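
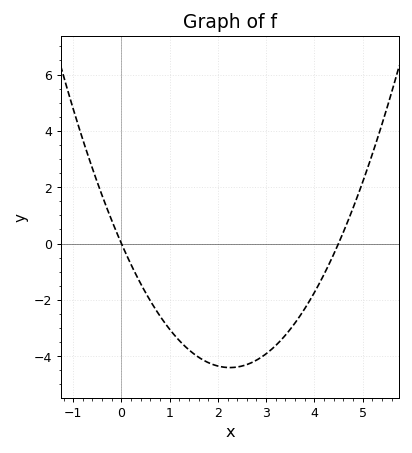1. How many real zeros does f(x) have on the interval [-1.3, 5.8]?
2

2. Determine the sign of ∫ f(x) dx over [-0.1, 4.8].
negative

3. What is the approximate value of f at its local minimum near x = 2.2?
-4.4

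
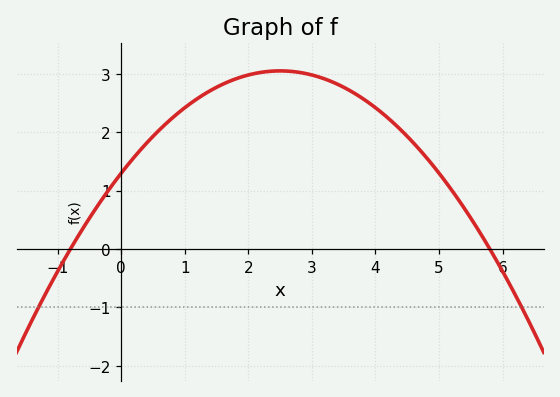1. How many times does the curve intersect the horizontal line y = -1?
2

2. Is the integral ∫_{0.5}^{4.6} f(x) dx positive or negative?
positive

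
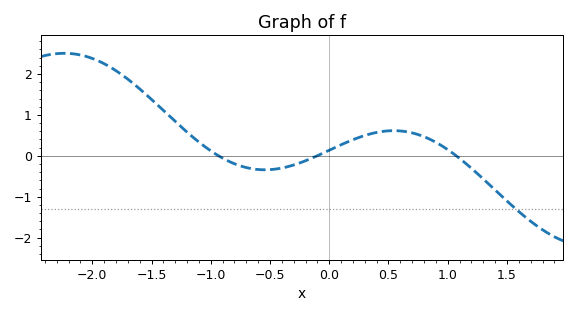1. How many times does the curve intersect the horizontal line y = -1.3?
1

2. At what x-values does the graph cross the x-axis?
-0.9, -0.1, 1.1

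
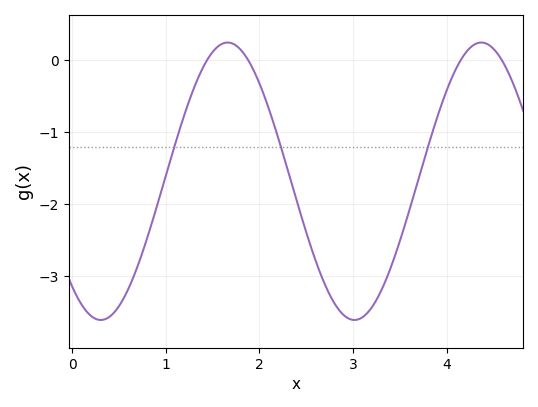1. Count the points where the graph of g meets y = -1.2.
3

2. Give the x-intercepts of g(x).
1.4, 1.9, 4.1, 4.6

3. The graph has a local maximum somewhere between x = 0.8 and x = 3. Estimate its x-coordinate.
1.7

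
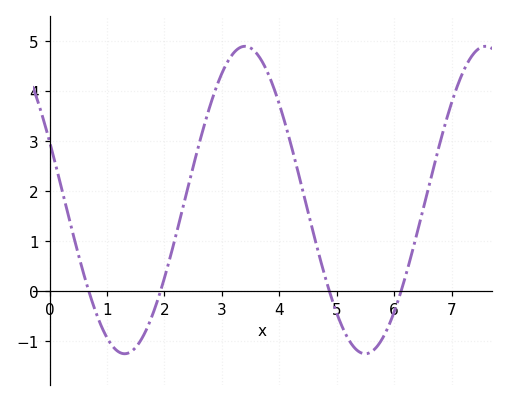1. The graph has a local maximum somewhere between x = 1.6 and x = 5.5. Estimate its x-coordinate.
3.4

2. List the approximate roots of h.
0.6, 2, 4.8, 6.2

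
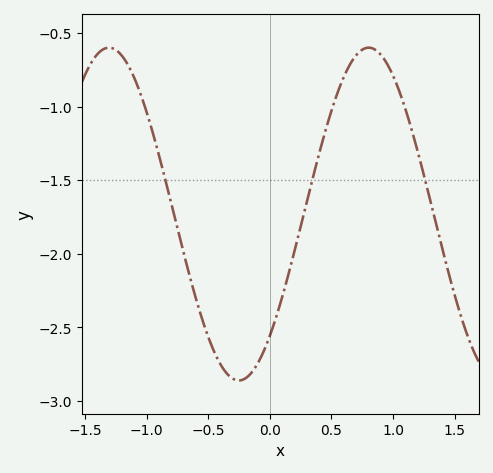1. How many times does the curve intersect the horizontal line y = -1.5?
3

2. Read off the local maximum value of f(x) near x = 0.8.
-0.6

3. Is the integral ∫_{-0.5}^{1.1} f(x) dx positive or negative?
negative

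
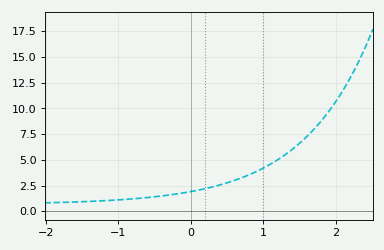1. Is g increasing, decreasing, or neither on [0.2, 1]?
increasing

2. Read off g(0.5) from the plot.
2.8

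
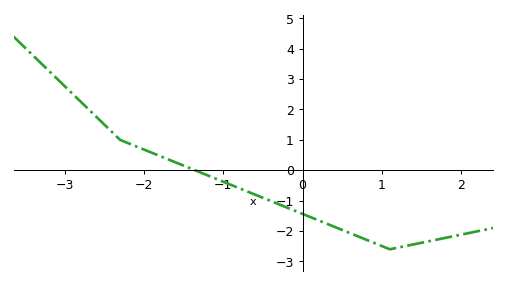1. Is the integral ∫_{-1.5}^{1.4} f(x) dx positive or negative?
negative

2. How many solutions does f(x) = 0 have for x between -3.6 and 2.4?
1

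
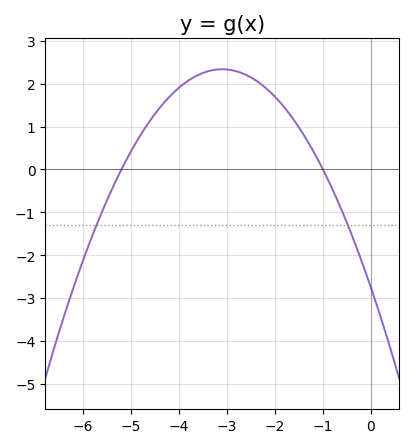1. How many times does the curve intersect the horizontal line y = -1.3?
2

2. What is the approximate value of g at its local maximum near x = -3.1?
2.3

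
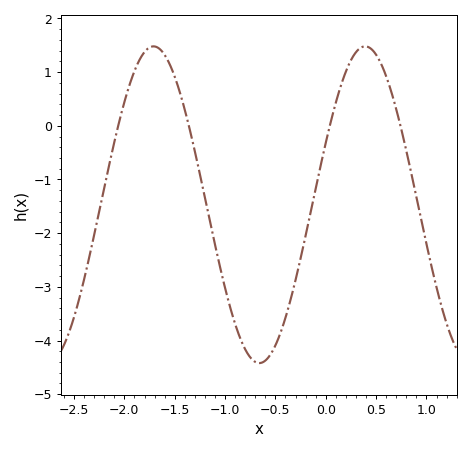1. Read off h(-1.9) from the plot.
1.02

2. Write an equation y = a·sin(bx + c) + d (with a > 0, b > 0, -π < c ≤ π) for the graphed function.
y = 2.95sin(2.99x + 0.402) - 1.47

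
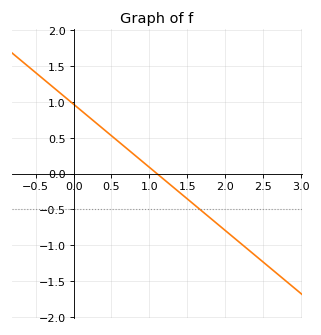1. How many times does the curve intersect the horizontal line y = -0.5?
1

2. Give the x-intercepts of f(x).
1.1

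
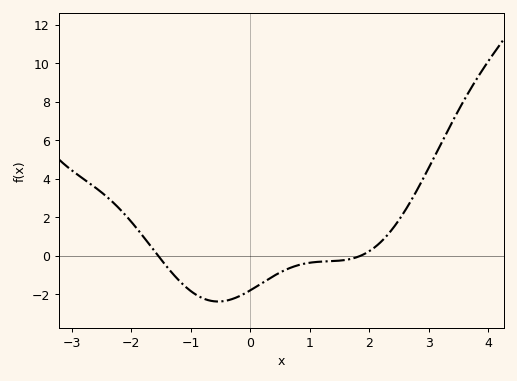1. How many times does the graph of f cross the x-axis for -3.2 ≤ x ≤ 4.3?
2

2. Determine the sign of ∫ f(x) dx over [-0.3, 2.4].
negative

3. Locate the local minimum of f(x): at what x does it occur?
-0.5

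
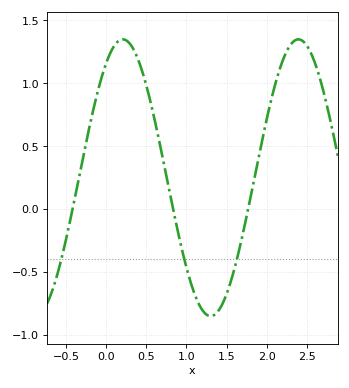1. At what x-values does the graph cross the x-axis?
-0.421, 0.833, 1.77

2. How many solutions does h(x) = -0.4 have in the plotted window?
3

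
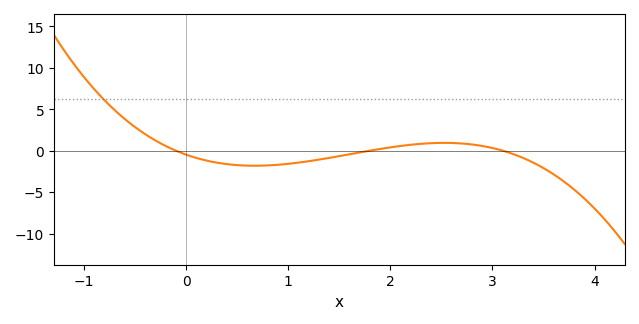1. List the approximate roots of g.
-0.1, 1.8, 3.1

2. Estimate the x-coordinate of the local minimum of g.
0.67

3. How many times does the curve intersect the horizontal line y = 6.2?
1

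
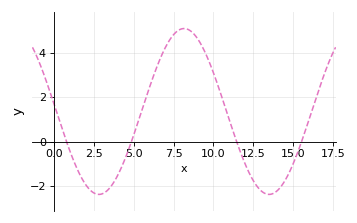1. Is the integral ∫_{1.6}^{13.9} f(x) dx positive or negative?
positive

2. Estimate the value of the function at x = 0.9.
-0.202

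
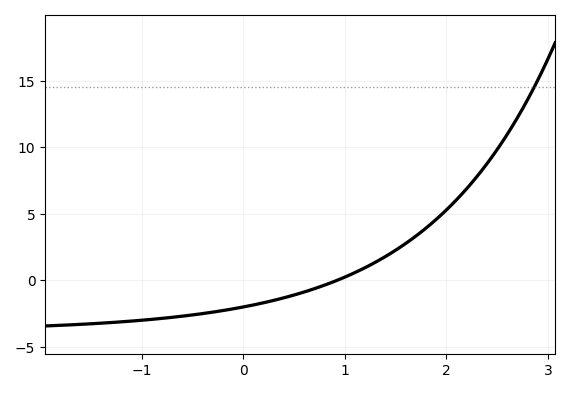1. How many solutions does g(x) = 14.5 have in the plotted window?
1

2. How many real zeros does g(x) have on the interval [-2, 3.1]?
1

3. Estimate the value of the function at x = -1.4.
-3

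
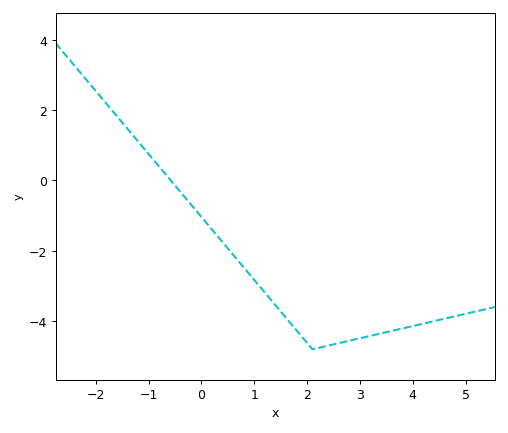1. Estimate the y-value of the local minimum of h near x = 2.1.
-4.8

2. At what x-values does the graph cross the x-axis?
-0.6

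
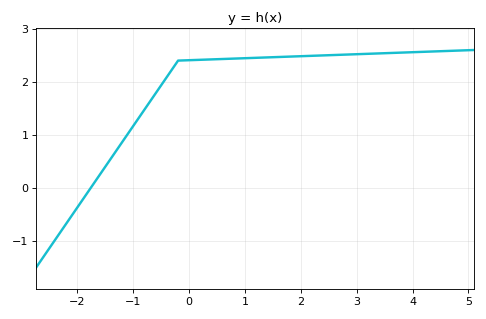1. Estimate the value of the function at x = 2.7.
2.51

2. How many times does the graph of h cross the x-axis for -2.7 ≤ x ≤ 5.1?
1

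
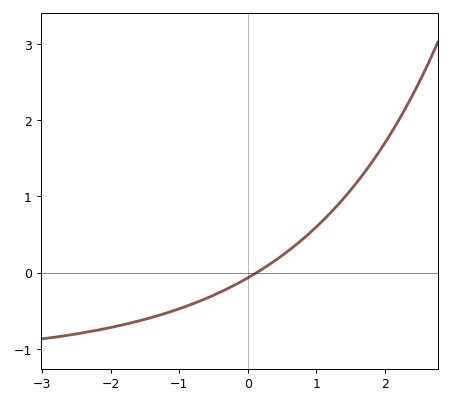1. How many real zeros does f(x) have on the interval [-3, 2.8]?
1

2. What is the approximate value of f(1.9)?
1.6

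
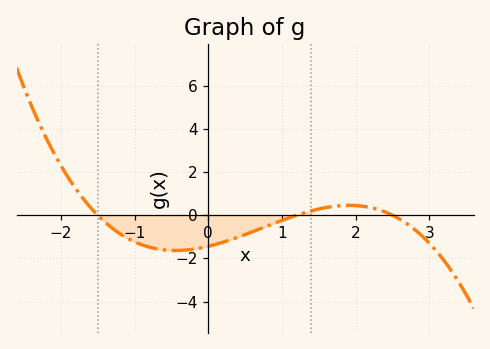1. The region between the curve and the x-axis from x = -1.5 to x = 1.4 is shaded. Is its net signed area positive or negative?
negative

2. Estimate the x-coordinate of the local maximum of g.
1.9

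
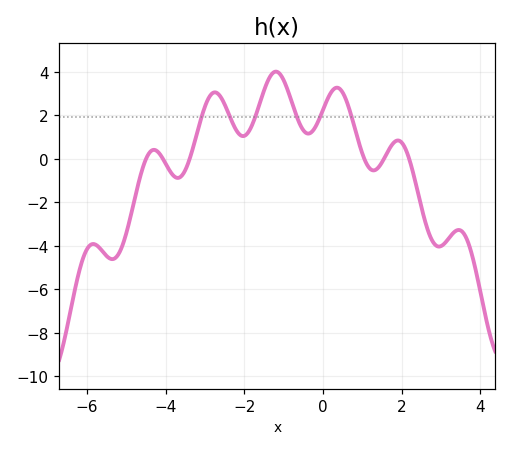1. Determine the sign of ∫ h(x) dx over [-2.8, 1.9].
positive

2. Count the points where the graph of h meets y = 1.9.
6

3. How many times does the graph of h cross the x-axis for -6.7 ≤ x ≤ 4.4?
6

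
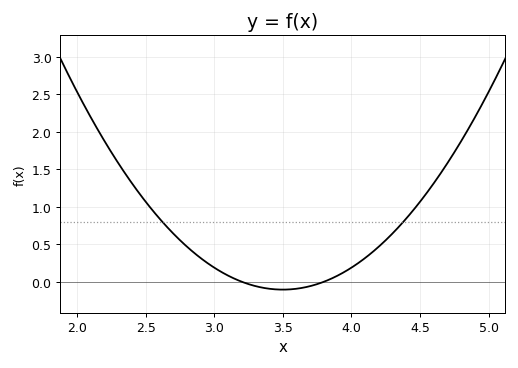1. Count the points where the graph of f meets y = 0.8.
2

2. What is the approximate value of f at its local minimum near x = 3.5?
-0.105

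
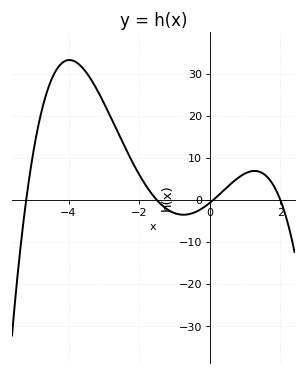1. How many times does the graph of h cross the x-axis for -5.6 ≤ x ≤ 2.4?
4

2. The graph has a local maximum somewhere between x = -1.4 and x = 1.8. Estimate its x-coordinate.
1.27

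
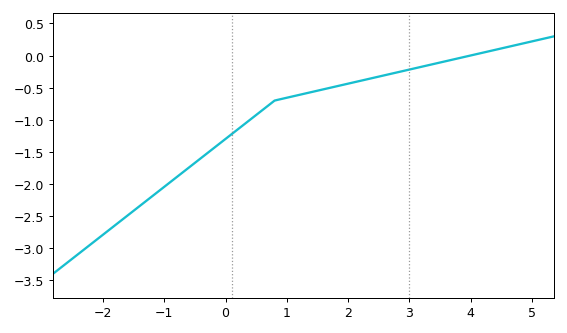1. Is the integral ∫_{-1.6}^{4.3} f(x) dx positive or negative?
negative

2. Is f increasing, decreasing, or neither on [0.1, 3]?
increasing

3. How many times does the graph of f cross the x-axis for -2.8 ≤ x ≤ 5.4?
1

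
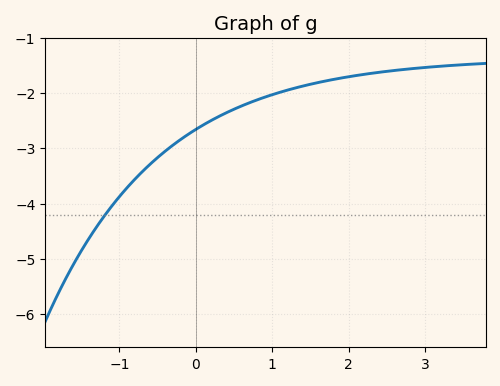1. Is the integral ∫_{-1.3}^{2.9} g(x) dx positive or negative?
negative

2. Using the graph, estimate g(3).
-1.54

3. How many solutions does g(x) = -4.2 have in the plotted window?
1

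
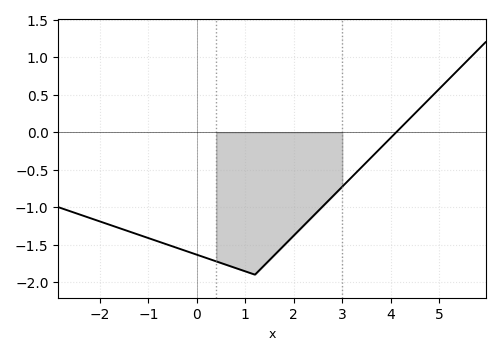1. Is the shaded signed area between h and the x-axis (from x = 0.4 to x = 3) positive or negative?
negative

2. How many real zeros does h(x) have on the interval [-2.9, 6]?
1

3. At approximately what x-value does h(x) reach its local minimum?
1.2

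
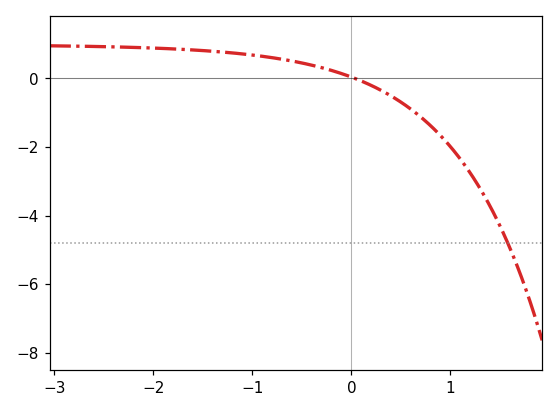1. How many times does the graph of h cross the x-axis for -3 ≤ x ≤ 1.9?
1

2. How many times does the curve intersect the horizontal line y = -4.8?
1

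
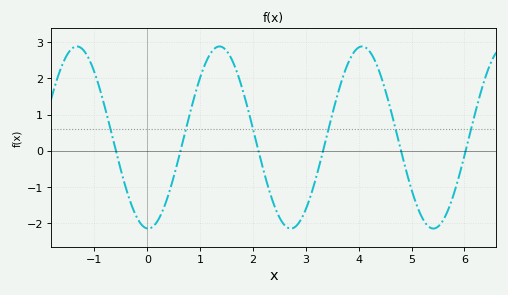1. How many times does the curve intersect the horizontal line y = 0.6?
6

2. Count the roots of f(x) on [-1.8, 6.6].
6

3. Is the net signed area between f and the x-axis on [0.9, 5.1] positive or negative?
positive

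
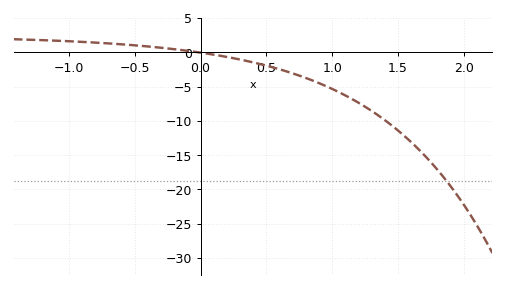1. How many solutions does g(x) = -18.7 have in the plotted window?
1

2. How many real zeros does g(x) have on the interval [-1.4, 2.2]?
1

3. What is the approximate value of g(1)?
-5.33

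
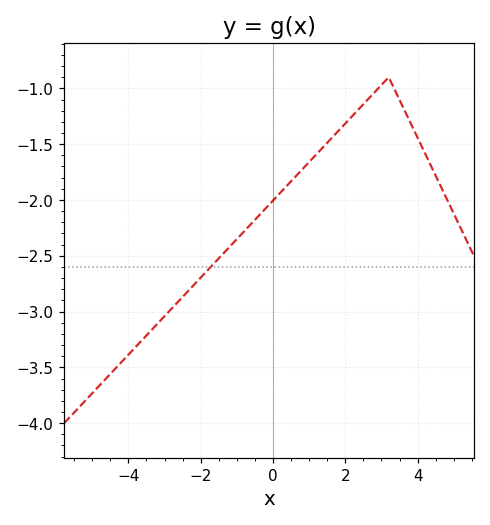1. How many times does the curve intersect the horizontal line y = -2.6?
1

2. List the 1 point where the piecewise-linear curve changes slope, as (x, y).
(3.2, -0.9)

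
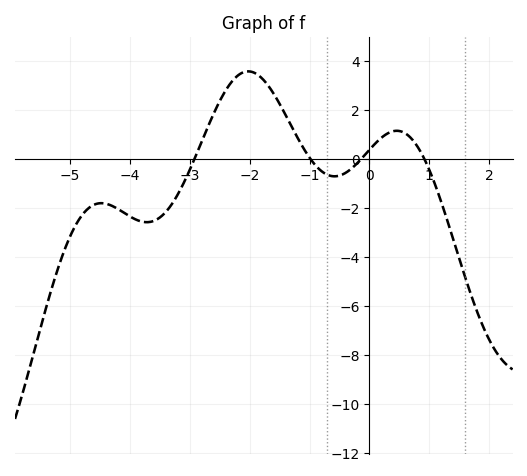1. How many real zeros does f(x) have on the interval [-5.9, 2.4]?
4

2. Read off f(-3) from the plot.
-0.4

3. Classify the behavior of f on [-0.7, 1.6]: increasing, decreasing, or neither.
neither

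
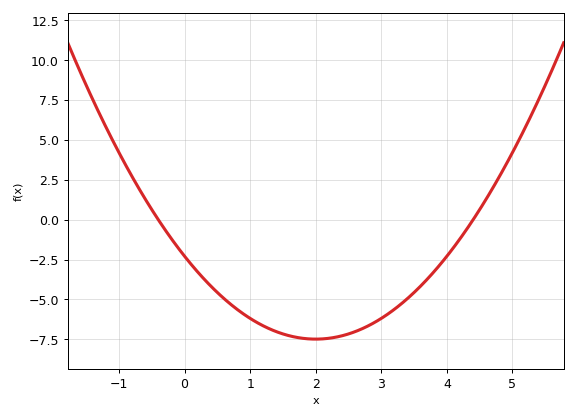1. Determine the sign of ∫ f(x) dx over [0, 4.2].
negative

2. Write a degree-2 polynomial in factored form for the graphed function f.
y = 1.3(x + 0.4)(x - 4.4)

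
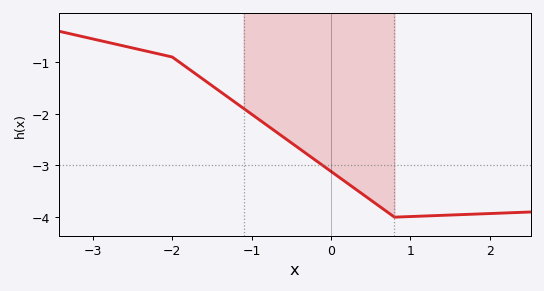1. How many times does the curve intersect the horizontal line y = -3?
1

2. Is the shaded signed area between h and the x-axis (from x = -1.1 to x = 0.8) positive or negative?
negative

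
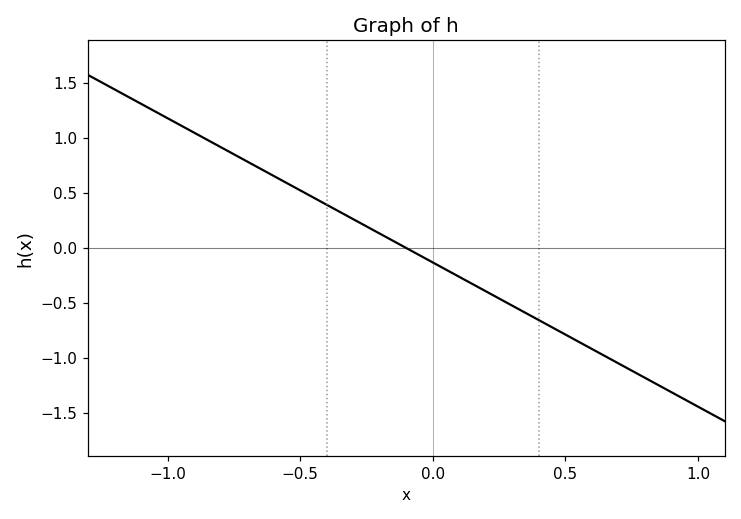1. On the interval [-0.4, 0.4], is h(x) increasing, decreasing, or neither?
decreasing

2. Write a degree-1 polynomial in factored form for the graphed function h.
y = -1.31(x + 0.1)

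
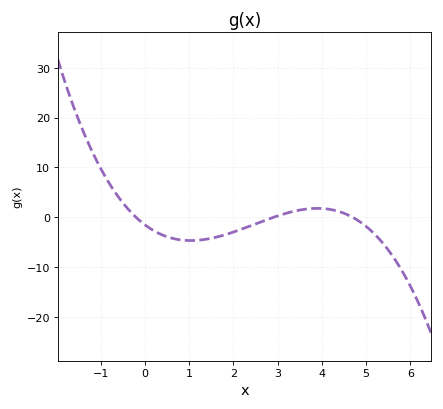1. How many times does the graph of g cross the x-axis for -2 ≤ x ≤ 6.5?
3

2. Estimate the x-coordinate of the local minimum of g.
1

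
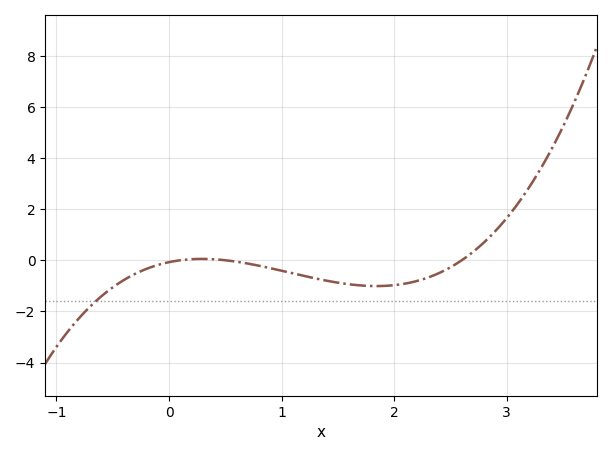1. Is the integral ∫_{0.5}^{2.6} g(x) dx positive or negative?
negative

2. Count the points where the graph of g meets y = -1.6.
1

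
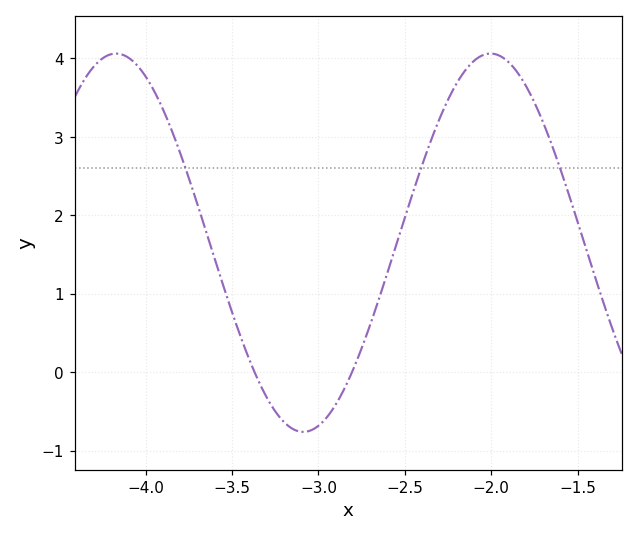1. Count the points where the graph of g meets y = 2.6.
3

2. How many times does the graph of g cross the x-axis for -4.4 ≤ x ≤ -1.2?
2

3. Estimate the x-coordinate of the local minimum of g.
-3.1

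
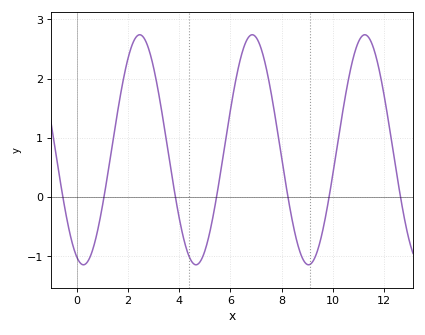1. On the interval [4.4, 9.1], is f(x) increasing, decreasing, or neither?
neither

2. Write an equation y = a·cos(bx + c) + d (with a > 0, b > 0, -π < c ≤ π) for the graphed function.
y = 1.94cos(1.43x + 2.76) + 0.8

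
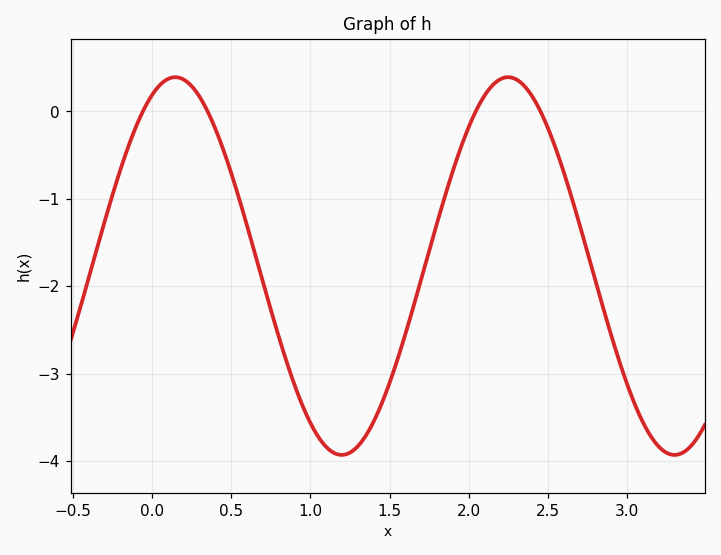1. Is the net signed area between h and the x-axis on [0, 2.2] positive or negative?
negative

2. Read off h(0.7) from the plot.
-1.9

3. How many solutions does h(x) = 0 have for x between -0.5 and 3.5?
4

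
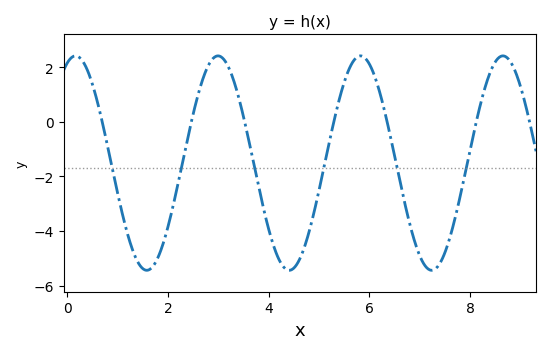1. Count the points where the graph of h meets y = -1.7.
6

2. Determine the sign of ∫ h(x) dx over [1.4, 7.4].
negative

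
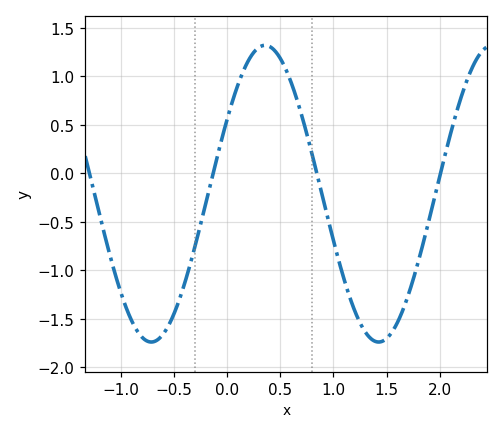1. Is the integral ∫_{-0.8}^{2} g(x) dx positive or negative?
negative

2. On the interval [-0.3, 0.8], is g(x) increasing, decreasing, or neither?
neither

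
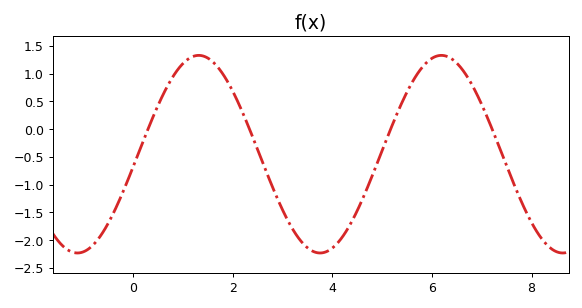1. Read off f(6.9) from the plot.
0.634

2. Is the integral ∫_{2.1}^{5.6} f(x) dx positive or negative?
negative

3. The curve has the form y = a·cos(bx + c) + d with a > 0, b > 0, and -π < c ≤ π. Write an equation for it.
y = 1.78cos(1.29x - 1.7) - 0.45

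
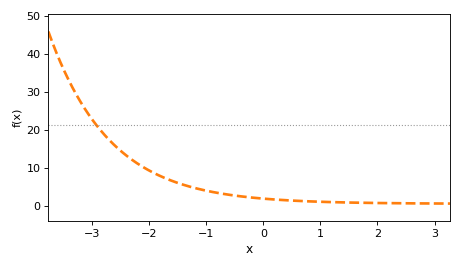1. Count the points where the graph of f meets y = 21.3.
1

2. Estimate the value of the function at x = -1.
3.96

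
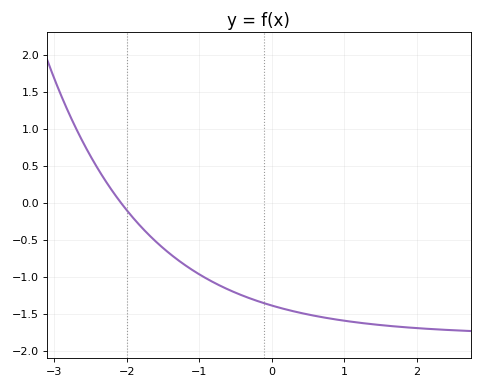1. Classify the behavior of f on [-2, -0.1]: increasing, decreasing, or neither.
decreasing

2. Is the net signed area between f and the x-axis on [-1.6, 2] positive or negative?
negative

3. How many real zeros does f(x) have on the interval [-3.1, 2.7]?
1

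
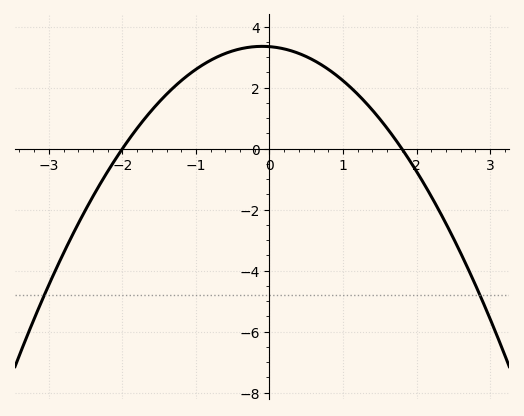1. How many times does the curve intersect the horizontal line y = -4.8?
2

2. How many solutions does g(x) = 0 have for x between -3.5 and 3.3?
2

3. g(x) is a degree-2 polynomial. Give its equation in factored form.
y = -0.93(x + 2)(x - 1.8)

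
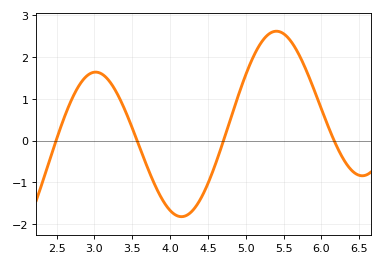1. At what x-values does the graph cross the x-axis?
2.5, 3.6, 4.7, 6.2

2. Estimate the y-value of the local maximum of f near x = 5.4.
2.6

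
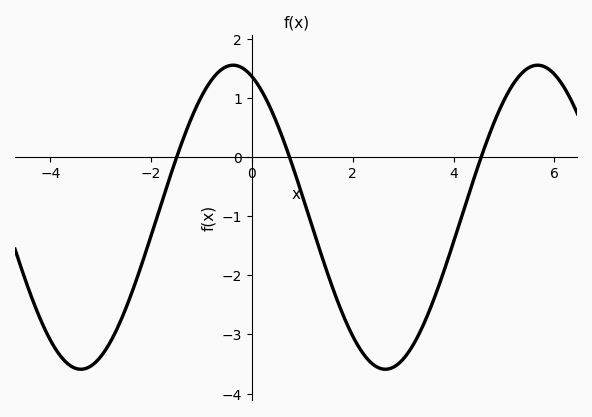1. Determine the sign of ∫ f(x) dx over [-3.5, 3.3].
negative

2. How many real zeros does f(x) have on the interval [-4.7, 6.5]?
3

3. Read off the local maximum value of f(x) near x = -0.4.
1.55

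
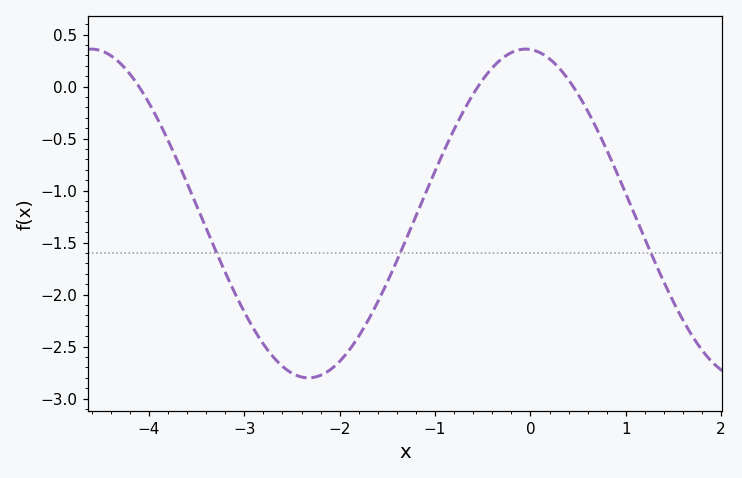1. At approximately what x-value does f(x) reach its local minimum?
-2.33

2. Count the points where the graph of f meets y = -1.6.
3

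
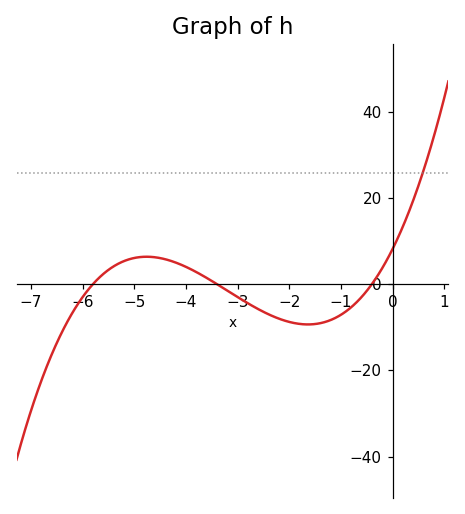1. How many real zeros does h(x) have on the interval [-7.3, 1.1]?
3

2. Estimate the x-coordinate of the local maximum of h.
-4.8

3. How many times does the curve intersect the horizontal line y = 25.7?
1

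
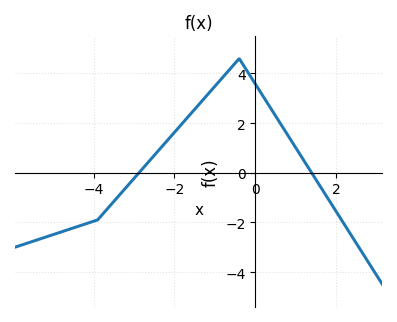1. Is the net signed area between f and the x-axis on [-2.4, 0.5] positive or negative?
positive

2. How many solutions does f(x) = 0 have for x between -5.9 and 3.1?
2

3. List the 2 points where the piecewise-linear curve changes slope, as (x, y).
(-3.9, -1.9); (-0.4, 4.6)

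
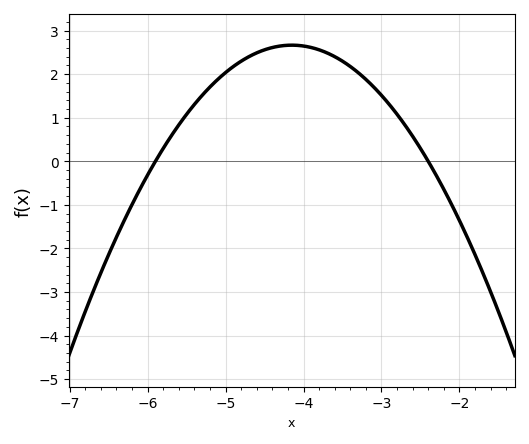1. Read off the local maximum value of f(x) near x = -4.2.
2.66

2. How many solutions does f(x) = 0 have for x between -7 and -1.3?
2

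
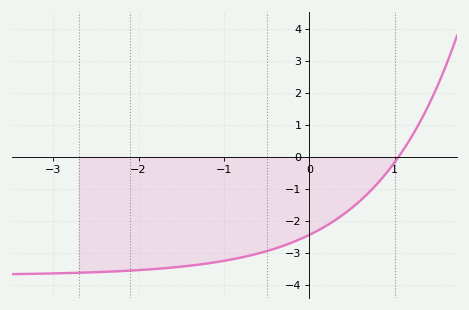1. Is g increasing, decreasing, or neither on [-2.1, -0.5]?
increasing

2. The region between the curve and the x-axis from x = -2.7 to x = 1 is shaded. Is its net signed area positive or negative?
negative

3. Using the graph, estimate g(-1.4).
-3.4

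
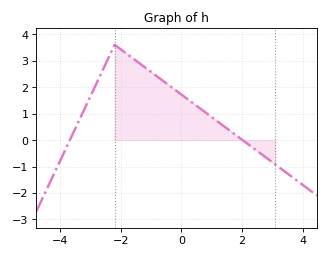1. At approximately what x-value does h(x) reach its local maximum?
-2.2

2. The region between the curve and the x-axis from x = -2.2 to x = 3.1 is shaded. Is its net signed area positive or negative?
positive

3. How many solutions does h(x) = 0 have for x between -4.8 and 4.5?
2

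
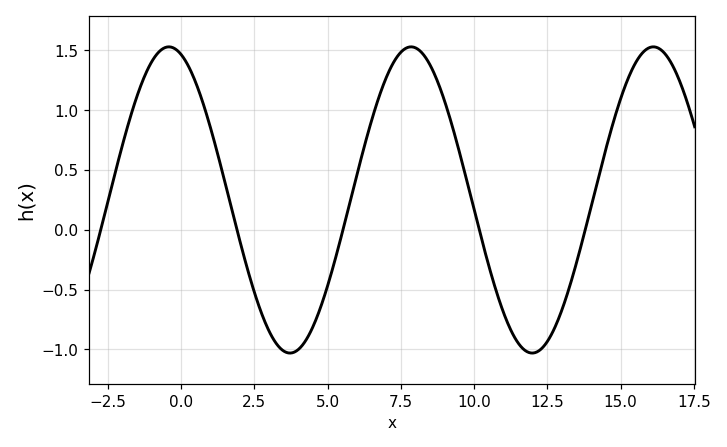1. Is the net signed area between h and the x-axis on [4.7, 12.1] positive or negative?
positive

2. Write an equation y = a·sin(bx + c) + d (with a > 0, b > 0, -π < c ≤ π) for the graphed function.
y = 1.28sin(0.76x + 1.89) + 0.25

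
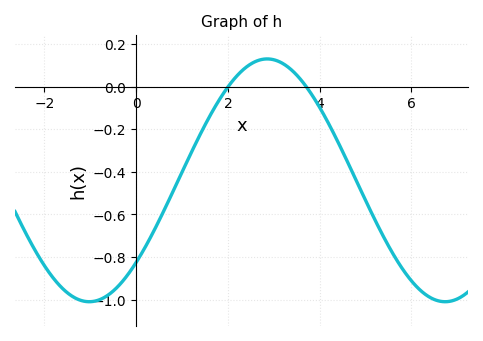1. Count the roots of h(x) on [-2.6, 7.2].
2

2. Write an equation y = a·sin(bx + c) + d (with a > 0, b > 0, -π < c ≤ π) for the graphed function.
y = 0.57sin(0.81x - 0.742) - 0.44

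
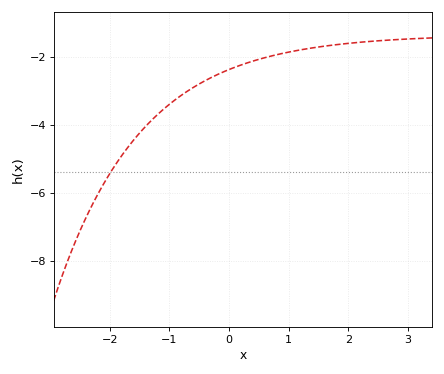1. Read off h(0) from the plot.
-2.37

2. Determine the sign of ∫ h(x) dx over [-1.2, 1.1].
negative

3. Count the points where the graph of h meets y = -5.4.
1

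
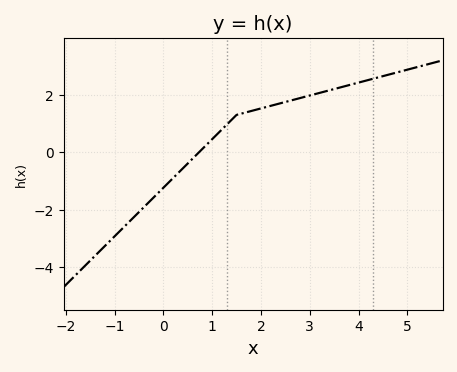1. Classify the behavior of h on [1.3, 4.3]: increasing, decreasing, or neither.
increasing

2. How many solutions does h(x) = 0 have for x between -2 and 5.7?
1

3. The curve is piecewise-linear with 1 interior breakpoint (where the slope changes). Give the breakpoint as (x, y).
(1.5, 1.3)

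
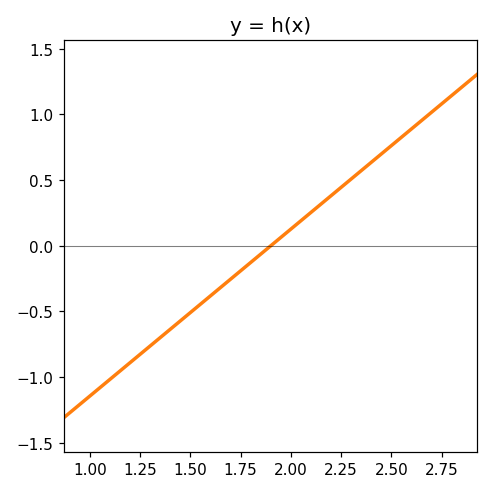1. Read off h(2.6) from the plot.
0.9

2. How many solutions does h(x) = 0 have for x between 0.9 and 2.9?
1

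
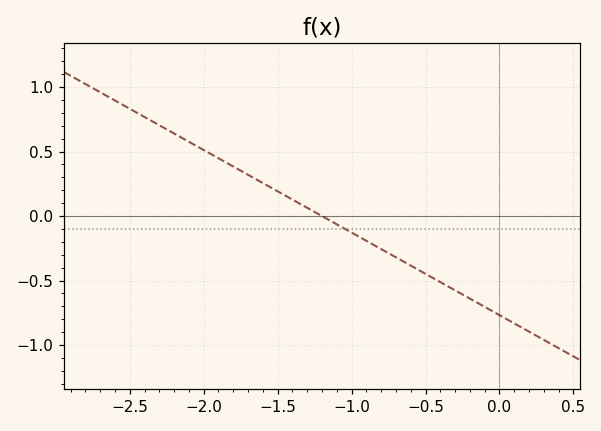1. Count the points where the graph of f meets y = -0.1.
1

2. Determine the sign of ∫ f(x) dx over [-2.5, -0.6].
positive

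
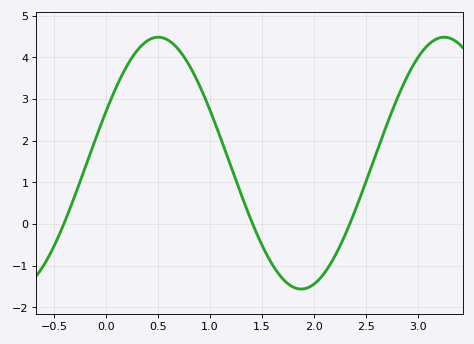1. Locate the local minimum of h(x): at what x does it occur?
1.88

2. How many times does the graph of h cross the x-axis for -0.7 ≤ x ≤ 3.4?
3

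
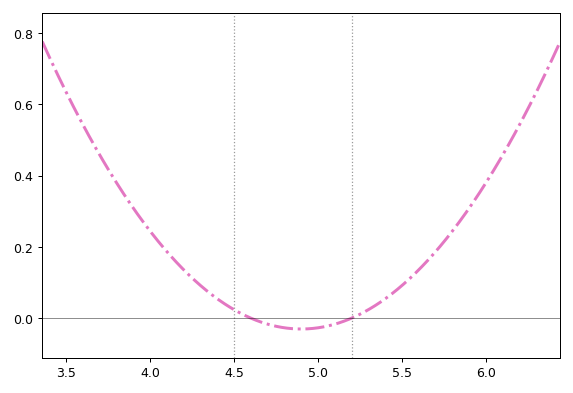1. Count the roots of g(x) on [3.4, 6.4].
2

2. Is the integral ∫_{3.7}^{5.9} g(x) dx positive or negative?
positive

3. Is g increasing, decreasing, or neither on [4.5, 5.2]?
neither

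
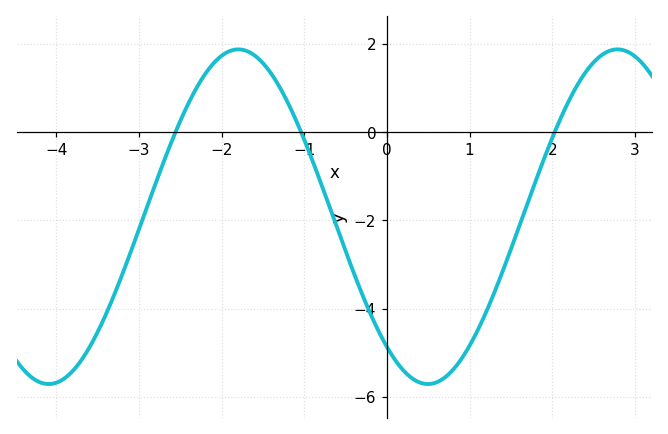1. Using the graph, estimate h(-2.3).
1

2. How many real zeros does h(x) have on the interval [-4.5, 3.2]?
3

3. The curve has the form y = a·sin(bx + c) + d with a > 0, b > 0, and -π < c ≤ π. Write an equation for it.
y = 3.79sin(1.4x - 2.2) - 1.92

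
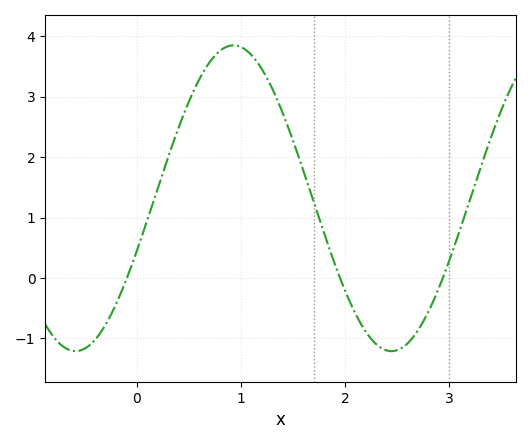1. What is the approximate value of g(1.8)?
0.7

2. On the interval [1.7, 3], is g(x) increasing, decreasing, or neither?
neither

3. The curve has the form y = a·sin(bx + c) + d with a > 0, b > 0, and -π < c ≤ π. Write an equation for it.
y = 2.53sin(2.1x - 0.35) + 1.32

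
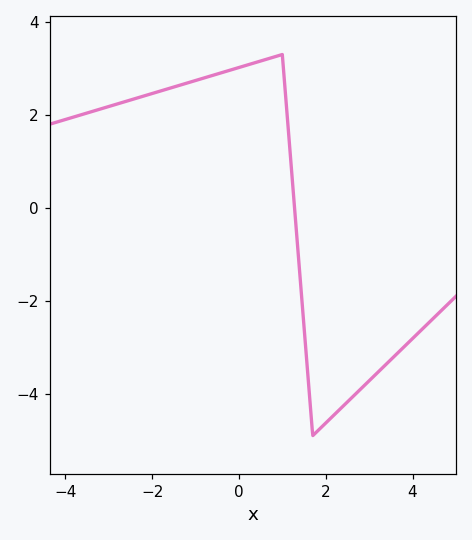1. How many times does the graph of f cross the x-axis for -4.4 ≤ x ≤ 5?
1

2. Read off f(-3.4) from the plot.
2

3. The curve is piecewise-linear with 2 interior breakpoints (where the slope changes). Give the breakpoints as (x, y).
(1, 3.3); (1.7, -4.9)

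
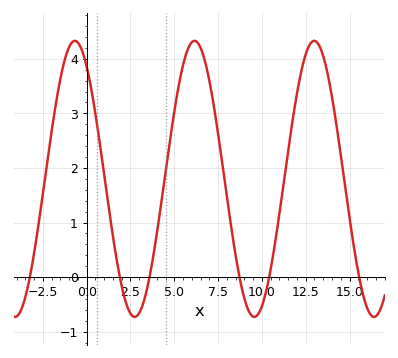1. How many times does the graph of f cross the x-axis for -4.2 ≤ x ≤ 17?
6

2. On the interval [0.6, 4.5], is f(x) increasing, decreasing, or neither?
neither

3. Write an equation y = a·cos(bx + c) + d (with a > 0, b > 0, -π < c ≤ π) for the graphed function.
y = 2.53cos(0.92x + 0.62) + 1.8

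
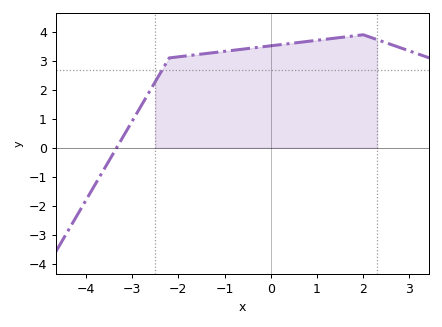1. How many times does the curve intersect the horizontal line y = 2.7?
1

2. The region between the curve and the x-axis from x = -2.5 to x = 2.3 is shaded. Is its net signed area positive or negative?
positive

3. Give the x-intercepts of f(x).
-3.34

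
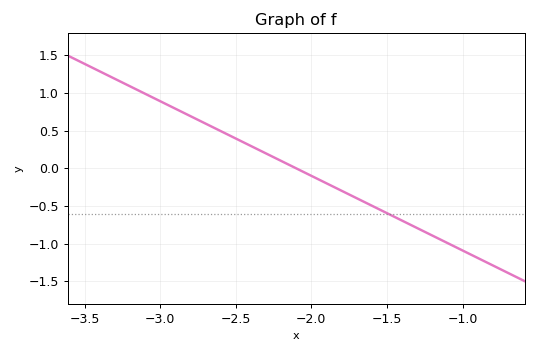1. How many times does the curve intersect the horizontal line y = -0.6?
1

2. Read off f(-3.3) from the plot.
1.2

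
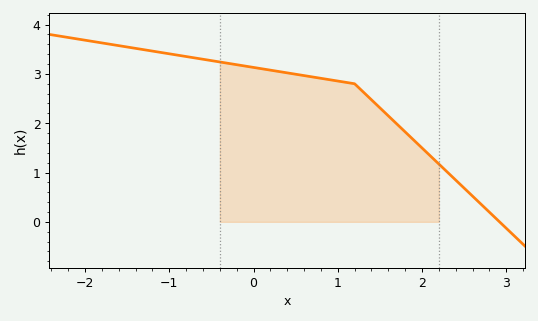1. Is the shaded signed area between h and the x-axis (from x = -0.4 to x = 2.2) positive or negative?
positive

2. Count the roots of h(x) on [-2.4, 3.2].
1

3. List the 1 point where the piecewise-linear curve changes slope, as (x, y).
(1.2, 2.8)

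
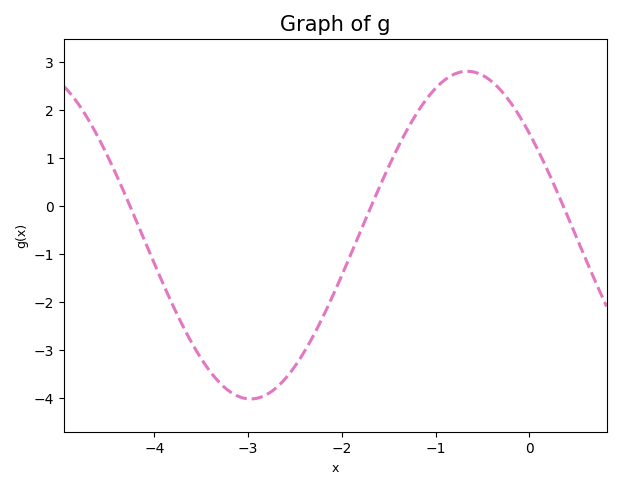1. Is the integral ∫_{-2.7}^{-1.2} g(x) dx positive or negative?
negative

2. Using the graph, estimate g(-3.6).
-2.9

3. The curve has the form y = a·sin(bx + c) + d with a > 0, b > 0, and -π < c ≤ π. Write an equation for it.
y = 3.42sin(1.4x + 2.5) - 0.61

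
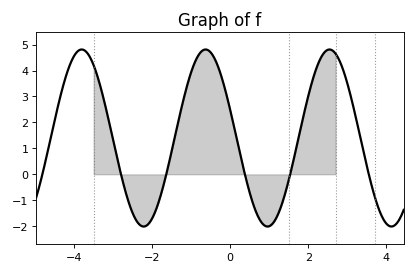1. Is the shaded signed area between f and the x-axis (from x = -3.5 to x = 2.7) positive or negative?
positive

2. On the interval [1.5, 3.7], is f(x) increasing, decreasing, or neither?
neither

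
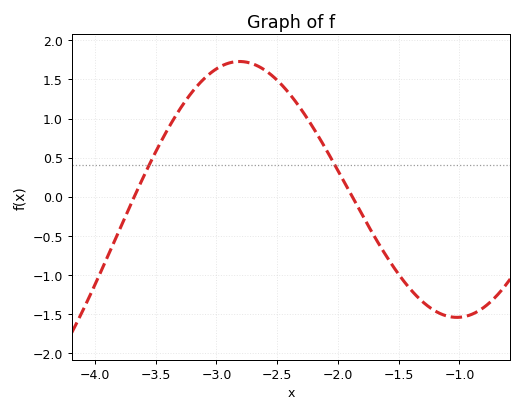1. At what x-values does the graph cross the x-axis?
-3.7, -1.9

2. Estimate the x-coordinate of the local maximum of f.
-2.8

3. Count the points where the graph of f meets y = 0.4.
2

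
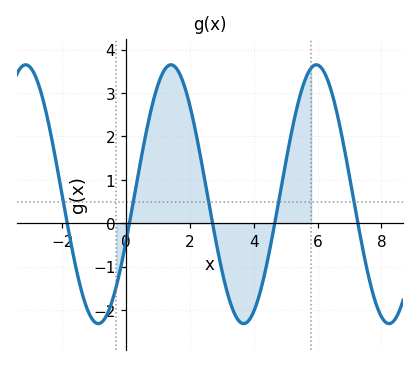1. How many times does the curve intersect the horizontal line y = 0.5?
5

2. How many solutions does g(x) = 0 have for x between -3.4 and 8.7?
5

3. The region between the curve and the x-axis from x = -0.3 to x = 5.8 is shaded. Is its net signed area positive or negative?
positive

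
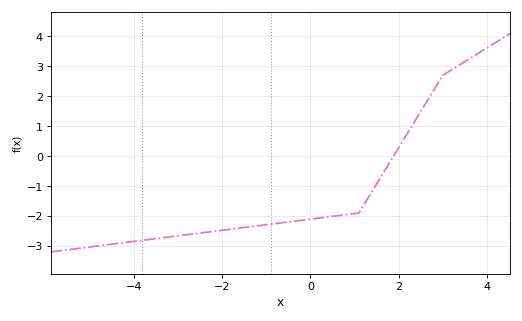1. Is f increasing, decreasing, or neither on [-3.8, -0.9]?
increasing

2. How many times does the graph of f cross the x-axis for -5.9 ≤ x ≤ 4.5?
1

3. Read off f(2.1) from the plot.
0.521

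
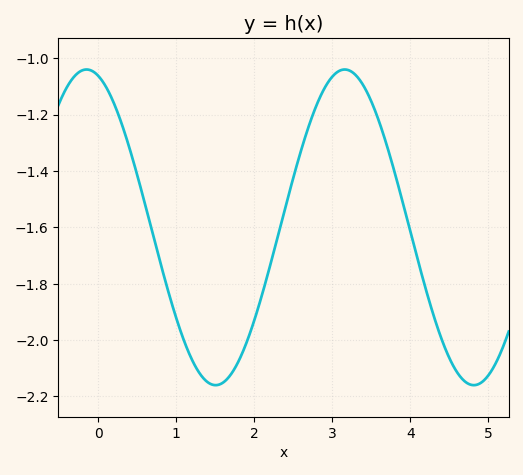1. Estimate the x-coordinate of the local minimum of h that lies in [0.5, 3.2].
1.5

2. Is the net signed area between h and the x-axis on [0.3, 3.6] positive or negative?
negative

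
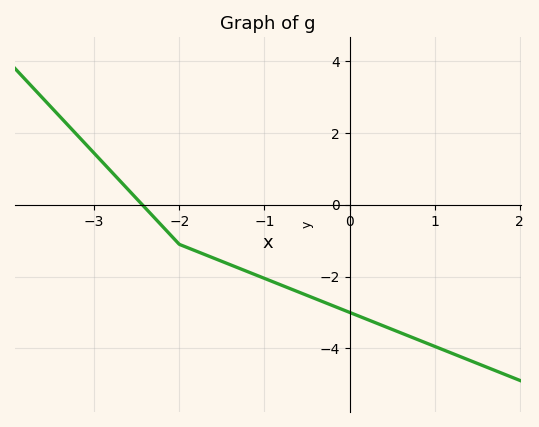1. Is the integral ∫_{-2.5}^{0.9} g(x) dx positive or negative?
negative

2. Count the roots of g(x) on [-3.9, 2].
1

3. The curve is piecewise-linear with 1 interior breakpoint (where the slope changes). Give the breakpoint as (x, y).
(-2, -1.1)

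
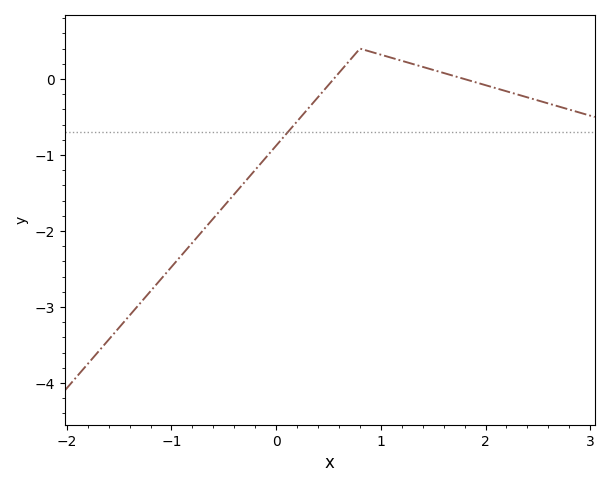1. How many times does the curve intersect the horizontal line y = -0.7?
1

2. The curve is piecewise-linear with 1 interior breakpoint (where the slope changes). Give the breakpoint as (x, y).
(0.8, 0.4)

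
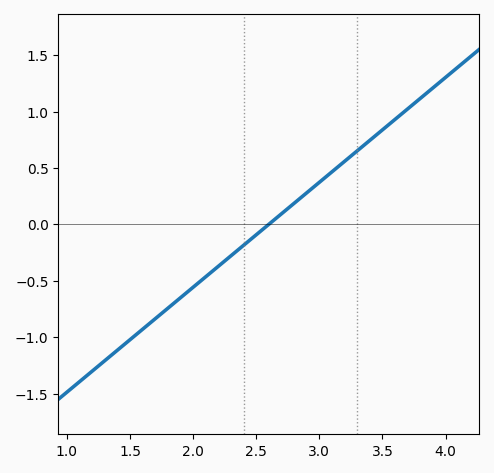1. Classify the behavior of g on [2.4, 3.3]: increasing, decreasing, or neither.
increasing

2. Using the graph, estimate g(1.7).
-0.837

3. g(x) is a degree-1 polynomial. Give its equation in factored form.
y = 0.93(x - 2.6)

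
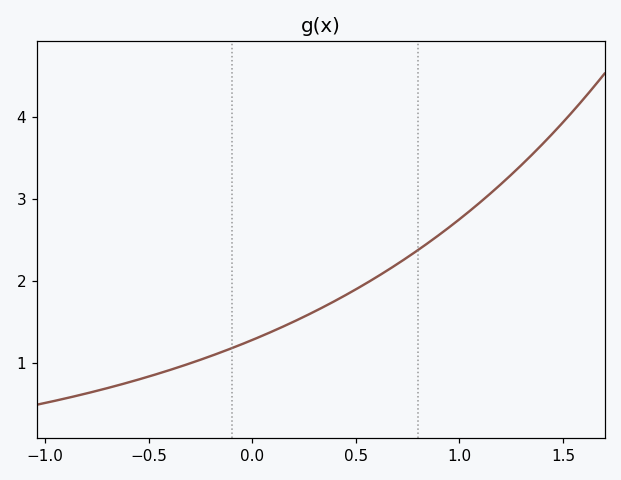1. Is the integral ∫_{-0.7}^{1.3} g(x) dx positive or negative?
positive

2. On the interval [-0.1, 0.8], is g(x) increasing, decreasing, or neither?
increasing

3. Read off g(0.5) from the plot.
1.9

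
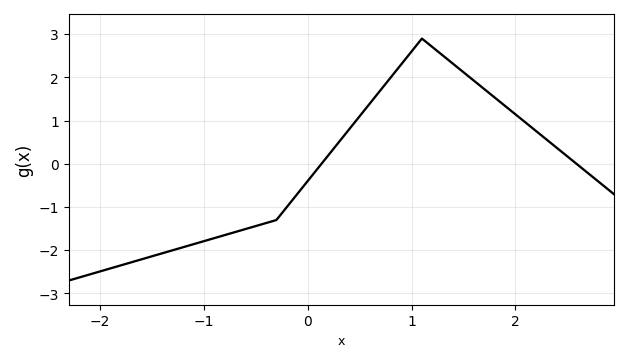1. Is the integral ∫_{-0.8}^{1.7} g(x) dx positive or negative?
positive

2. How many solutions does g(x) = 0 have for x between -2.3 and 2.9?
2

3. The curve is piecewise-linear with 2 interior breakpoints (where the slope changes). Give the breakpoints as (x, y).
(-0.3, -1.3); (1.1, 2.9)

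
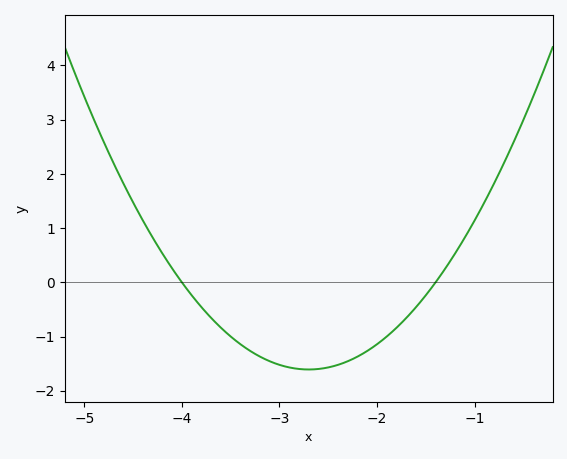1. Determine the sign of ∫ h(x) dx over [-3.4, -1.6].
negative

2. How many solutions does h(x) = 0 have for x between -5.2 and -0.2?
2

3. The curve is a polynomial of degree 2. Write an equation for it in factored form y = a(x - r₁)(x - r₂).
y = 0.95(x + 4)(x + 1.4)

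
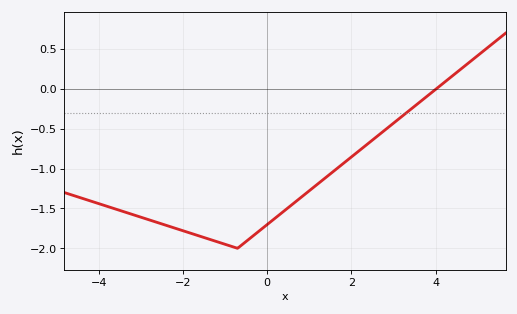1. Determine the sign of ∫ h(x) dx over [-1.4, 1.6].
negative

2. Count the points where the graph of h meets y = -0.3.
1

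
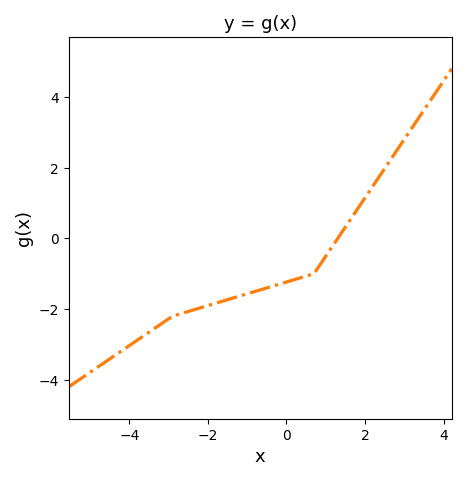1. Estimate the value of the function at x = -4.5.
-3.41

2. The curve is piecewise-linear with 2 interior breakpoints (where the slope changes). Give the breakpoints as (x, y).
(-2.9, -2.2); (0.7, -1)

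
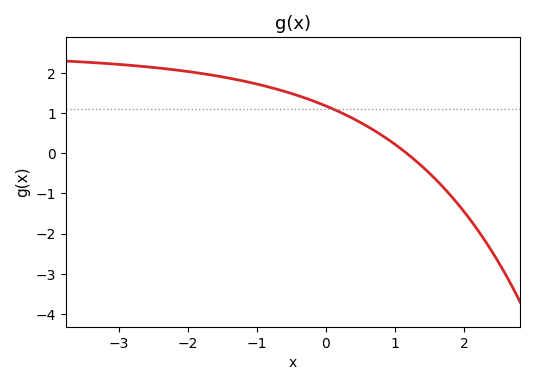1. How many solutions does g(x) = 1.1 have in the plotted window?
1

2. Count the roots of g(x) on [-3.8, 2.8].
1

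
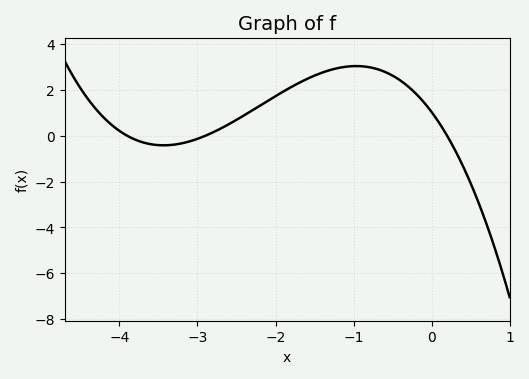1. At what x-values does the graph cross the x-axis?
-3.9, -2.9, 0.2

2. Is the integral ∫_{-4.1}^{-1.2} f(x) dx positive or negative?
positive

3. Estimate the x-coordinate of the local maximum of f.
-0.966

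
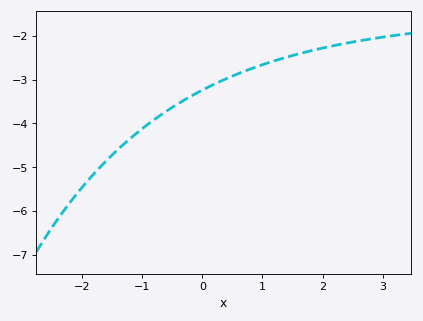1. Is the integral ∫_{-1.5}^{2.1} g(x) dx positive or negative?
negative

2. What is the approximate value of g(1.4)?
-2.49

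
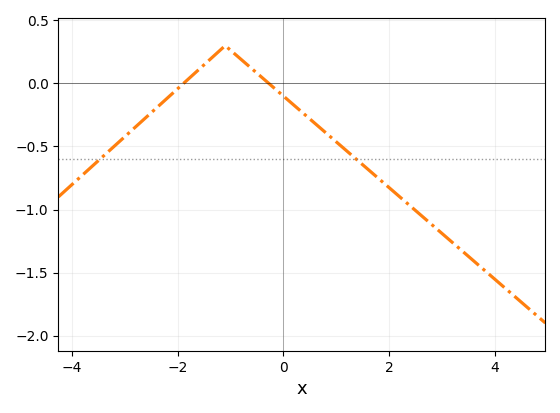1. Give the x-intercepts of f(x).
-1.8, -0.2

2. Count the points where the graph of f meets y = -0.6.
2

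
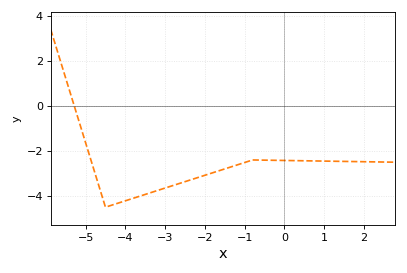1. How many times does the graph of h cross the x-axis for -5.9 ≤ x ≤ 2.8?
1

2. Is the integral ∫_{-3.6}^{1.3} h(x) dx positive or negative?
negative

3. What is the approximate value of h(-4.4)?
-4.4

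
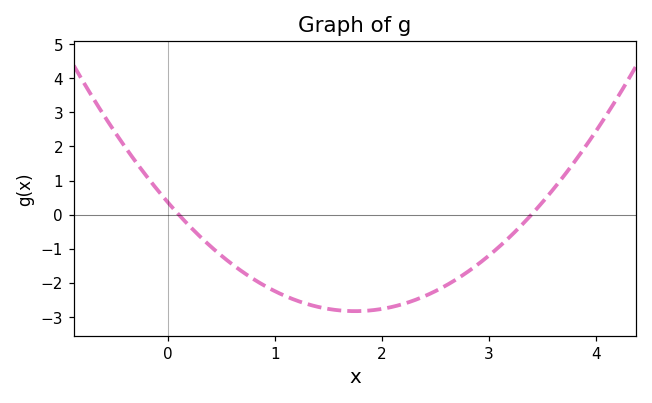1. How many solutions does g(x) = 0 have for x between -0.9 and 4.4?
2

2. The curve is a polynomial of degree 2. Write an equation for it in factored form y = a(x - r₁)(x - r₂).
y = 1.04(x - 0.1)(x - 3.4)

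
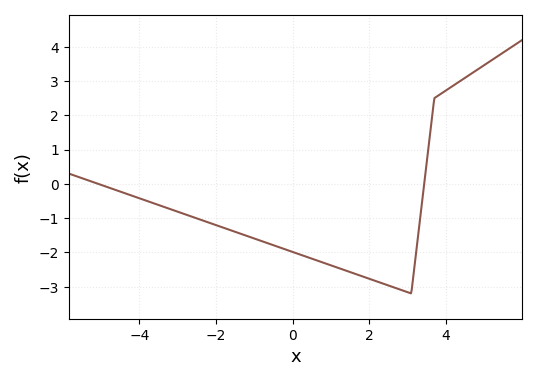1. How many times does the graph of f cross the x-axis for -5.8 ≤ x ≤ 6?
2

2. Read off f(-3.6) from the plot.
-0.578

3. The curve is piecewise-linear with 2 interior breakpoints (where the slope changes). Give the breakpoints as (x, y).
(3.1, -3.2); (3.7, 2.5)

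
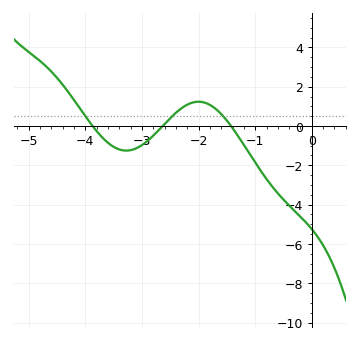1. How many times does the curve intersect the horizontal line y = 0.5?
3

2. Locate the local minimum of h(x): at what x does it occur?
-3.28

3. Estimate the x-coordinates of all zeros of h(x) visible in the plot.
-3.87, -2.63, -1.43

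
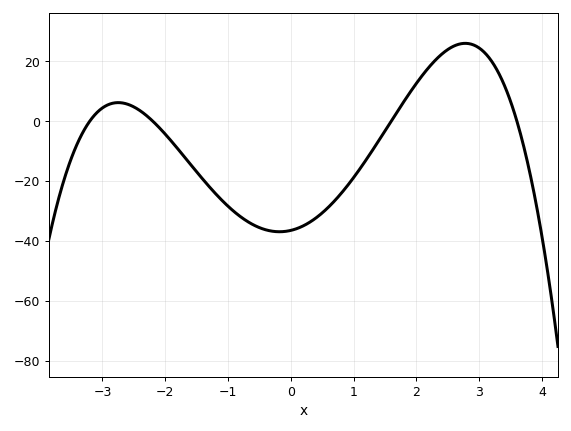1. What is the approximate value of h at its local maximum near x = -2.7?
6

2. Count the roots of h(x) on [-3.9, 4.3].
4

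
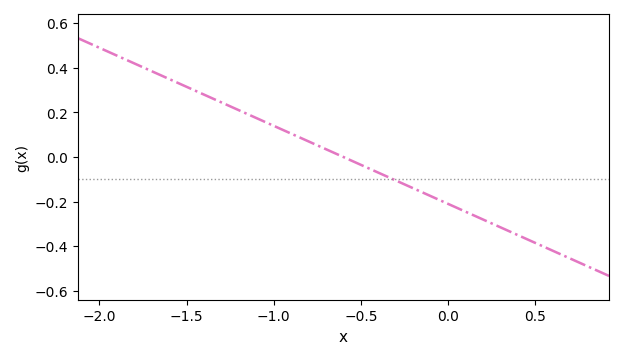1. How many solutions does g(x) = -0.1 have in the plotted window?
1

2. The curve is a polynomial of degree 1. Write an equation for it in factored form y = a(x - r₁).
y = -0.35(x + 0.6)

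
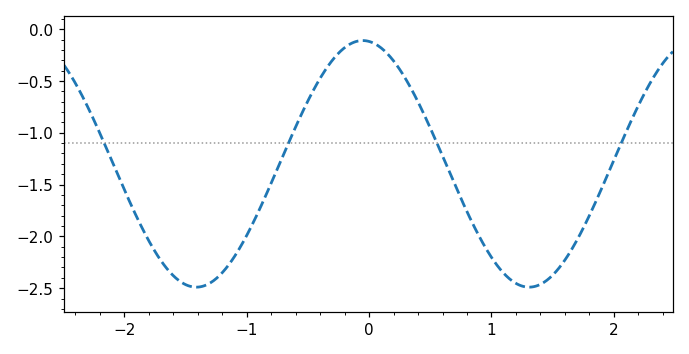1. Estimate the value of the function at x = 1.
-2.2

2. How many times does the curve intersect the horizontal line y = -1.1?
4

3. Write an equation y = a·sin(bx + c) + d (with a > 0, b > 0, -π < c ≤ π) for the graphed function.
y = 1.19sin(2.31x + 1.69) - 1.3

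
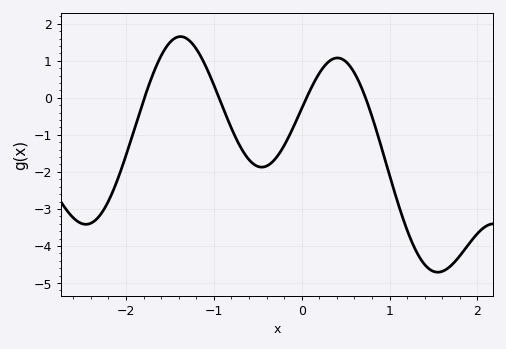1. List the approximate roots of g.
-1.79, -0.941, 0.055, 0.727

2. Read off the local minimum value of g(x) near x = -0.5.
-1.87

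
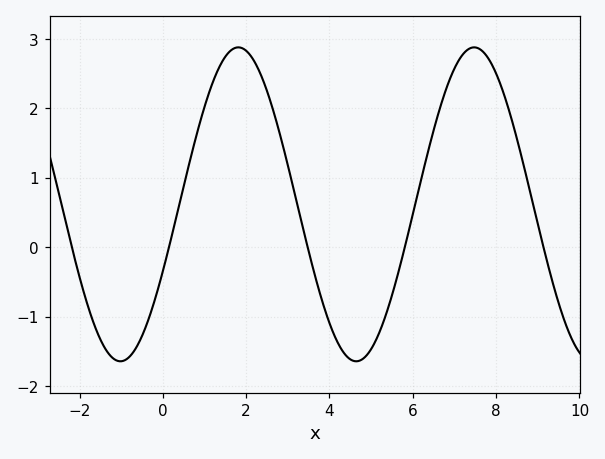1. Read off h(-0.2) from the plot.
-0.8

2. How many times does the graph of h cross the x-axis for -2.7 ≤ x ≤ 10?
5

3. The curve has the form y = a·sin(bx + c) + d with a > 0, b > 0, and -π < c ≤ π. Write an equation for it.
y = 2.26sin(1.1x - 0.44) + 0.62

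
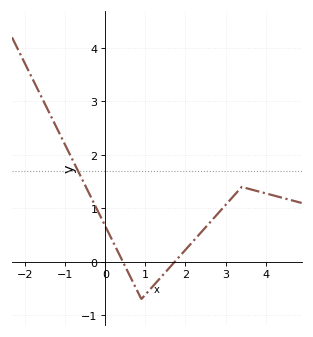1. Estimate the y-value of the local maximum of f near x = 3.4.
1.4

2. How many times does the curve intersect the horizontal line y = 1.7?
1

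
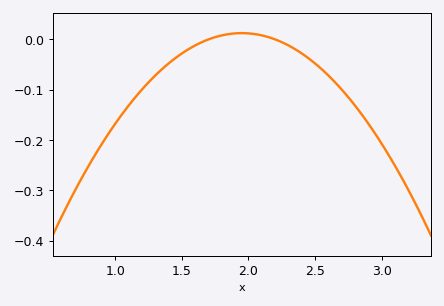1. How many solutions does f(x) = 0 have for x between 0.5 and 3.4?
2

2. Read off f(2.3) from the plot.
-0.012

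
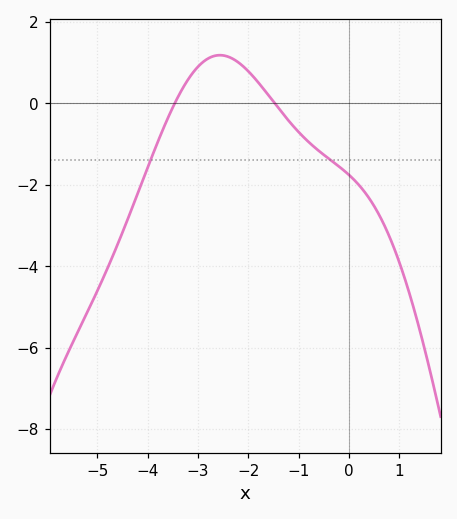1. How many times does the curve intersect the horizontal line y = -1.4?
2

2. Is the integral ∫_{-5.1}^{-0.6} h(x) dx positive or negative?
negative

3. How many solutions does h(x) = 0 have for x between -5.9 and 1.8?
2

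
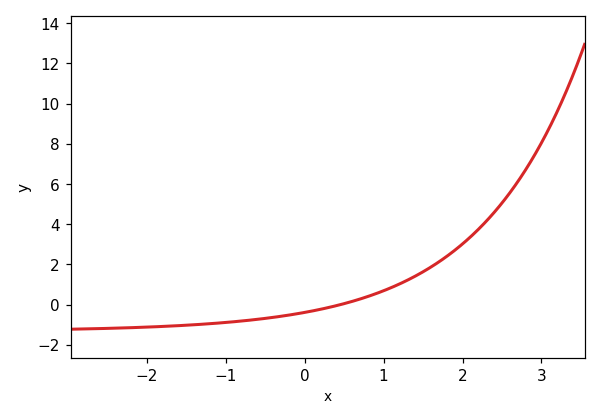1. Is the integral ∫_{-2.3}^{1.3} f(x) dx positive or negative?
negative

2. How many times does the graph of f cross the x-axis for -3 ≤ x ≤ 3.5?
1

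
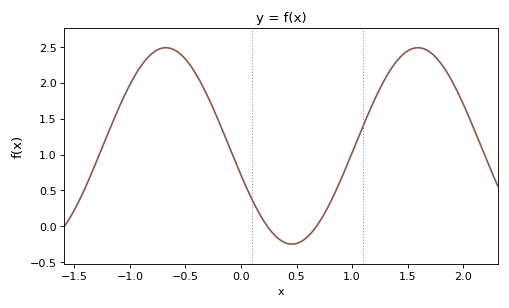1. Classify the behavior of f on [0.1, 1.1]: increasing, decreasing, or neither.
neither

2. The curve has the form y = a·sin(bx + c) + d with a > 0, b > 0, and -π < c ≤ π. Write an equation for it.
y = 1.37sin(2.8x - 2.8) + 1.12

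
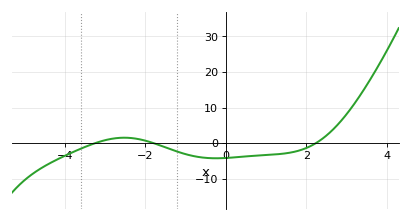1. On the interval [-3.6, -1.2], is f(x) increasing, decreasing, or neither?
neither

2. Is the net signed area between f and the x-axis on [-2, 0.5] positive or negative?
negative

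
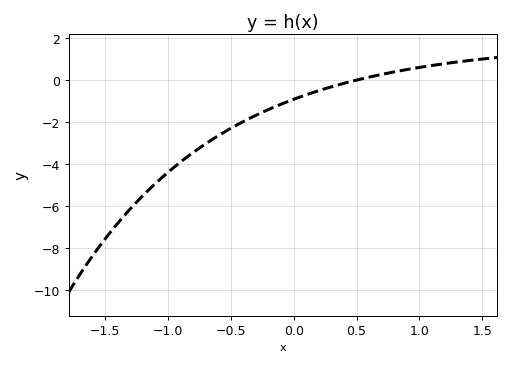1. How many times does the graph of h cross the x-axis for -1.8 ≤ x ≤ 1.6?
1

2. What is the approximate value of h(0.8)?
0.4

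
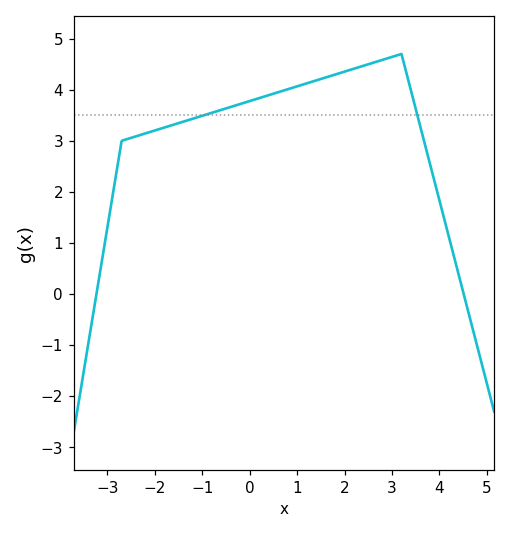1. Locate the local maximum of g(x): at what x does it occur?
3.2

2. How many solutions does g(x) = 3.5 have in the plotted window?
2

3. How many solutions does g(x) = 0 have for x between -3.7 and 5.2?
2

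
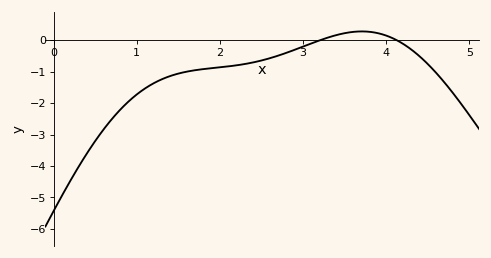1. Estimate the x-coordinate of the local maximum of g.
3.71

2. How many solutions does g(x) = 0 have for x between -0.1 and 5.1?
2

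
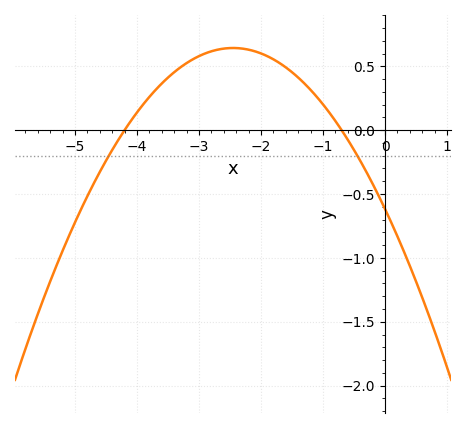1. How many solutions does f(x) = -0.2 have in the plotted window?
2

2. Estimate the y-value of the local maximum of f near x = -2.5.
0.643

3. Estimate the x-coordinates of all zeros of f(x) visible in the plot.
-4.2, -0.7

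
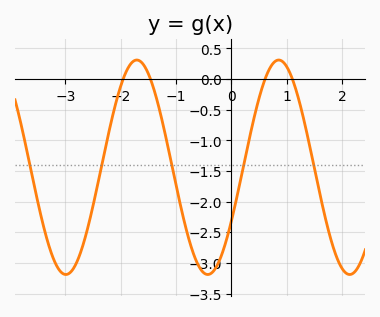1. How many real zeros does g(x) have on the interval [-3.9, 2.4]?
4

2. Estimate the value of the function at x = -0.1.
-2.65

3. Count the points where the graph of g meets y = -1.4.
5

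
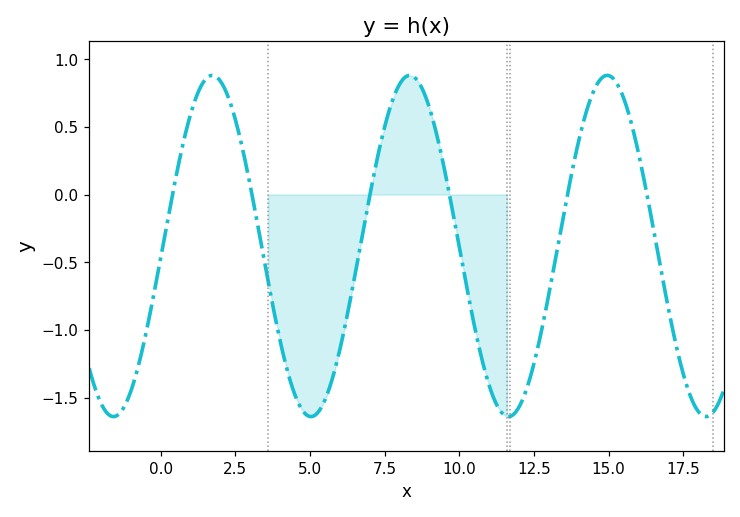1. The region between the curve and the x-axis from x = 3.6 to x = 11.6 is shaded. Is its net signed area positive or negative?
negative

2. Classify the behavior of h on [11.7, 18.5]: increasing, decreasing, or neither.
neither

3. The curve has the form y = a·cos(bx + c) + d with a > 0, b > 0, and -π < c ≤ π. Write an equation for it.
y = 1.26cos(0.95x - 1.6) - 0.38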